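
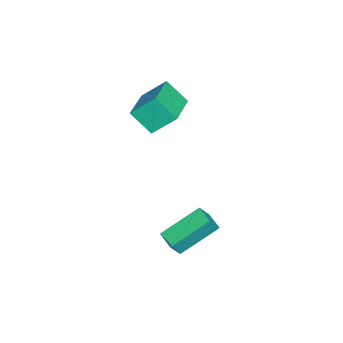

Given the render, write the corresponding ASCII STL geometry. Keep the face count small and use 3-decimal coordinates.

solid 
facet normal -0.979 -0.023 -0.202
outer loop
vertex -0.677 1.139 2.527
vertex -0.516 2.026 1.646
vertex -0.467 0.194 1.615
endloop
endfacet
facet normal -0.128 -0.703 0.699
outer loop
vertex 1.276 0.234 1.974
vertex -0.677 1.139 2.527
vertex -0.467 0.194 1.615
endloop
endfacet
facet normal -0.979 -0.023 -0.202
outer loop
vertex -0.467 0.194 1.615
vertex -0.516 2.026 1.646
vertex -0.306 1.081 0.734
endloop
endfacet
facet normal 0.158 -0.710 -0.686
outer loop
vertex -0.306 1.081 0.734
vertex 1.276 0.234 1.974
vertex -0.467 0.194 1.615
endloop
endfacet
facet normal -0.158 0.710 0.686
outer loop
vertex -0.677 1.139 2.527
vertex 1.227 2.066 2.005
vertex -0.516 2.026 1.646
endloop
endfacet
facet normal -0.128 -0.703 0.699
outer loop
vertex 1.066 1.179 2.886
vertex -0.677 1.139 2.527
vertex 1.276 0.234 1.974
endloop
endfacet
facet normal -0.158 0.710 0.686
outer loop
vertex 1.066 1.179 2.886
vertex 1.227 2.066 2.005
vertex -0.677 1.139 2.527
endloop
endfacet
facet normal 0.128 0.703 -0.699
outer loop
vertex -0.516 2.026 1.646
vertex 1.227 2.066 2.005
vertex -0.306 1.081 0.734
endloop
endfacet
facet normal 0.158 -0.710 -0.686
outer loop
vertex 1.437 1.121 1.093
vertex 1.276 0.234 1.974
vertex -0.306 1.081 0.734
endloop
endfacet
facet normal 0.128 0.703 -0.699
outer loop
vertex -0.306 1.081 0.734
vertex 1.227 2.066 2.005
vertex 1.437 1.121 1.093
endloop
endfacet
facet normal 0.979 0.023 0.202
outer loop
vertex 1.437 1.121 1.093
vertex 1.066 1.179 2.886
vertex 1.276 0.234 1.974
endloop
endfacet
facet normal 0.979 0.023 0.202
outer loop
vertex 1.227 2.066 2.005
vertex 1.066 1.179 2.886
vertex 1.437 1.121 1.093
endloop
endfacet
facet normal -0.506 0.670 0.543
outer loop
vertex 2.919 3.385 -1.587
vertex 3.524 3.94 -1.707
vertex 2.518 3.666 -2.307
endloop
endfacet
facet normal -0.729 -0.669 0.145
outer loop
vertex 3.476 2.4 -3.333
vertex 2.919 3.385 -1.587
vertex 2.518 3.666 -2.307
endloop
endfacet
facet normal -0.506 0.670 0.543
outer loop
vertex 2.518 3.666 -2.307
vertex 3.524 3.94 -1.707
vertex 3.124 4.221 -2.427
endloop
endfacet
facet normal -0.460 0.323 -0.827
outer loop
vertex 3.124 4.221 -2.427
vertex 3.476 2.4 -3.333
vertex 2.518 3.666 -2.307
endloop
endfacet
facet normal 0.460 -0.322 0.827
outer loop
vertex 2.919 3.385 -1.587
vertex 4.482 2.674 -2.733
vertex 3.524 3.94 -1.707
endloop
endfacet
facet normal -0.730 -0.669 0.144
outer loop
vertex 3.876 2.119 -2.613
vertex 2.919 3.385 -1.587
vertex 3.476 2.4 -3.333
endloop
endfacet
facet normal 0.460 -0.323 0.827
outer loop
vertex 3.876 2.119 -2.613
vertex 4.482 2.674 -2.733
vertex 2.919 3.385 -1.587
endloop
endfacet
facet normal 0.729 0.669 -0.144
outer loop
vertex 3.524 3.94 -1.707
vertex 4.482 2.674 -2.733
vertex 3.124 4.221 -2.427
endloop
endfacet
facet normal -0.460 0.323 -0.827
outer loop
vertex 4.081 2.955 -3.453
vertex 3.476 2.4 -3.333
vertex 3.124 4.221 -2.427
endloop
endfacet
facet normal 0.729 0.669 -0.145
outer loop
vertex 3.124 4.221 -2.427
vertex 4.482 2.674 -2.733
vertex 4.081 2.955 -3.453
endloop
endfacet
facet normal 0.507 -0.670 -0.543
outer loop
vertex 4.081 2.955 -3.453
vertex 3.876 2.119 -2.613
vertex 3.476 2.4 -3.333
endloop
endfacet
facet normal 0.506 -0.670 -0.543
outer loop
vertex 4.482 2.674 -2.733
vertex 3.876 2.119 -2.613
vertex 4.081 2.955 -3.453
endloop
endfacet

endsolid


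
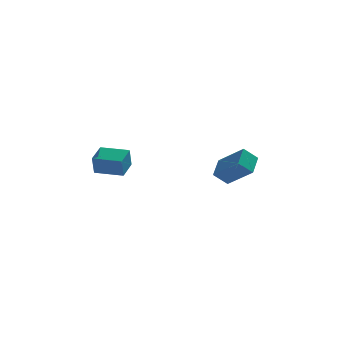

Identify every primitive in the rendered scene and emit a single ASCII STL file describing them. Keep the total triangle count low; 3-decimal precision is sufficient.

solid 
facet normal -0.628 0.506 -0.591
outer loop
vertex 0.677 0.668 -1.742
vertex 1.305 0.773 -2.32
vertex 0.377 -0.288 -2.241
endloop
endfacet
facet normal -0.731 -0.121 0.672
outer loop
vertex 1.375 -1.093 -1.3
vertex 0.677 0.668 -1.742
vertex 0.377 -0.288 -2.241
endloop
endfacet
facet normal -0.628 0.505 -0.592
outer loop
vertex 0.377 -0.288 -2.241
vertex 1.305 0.773 -2.32
vertex 1.005 -0.184 -2.819
endloop
endfacet
facet normal -0.269 -0.854 -0.446
outer loop
vertex 1.005 -0.184 -2.819
vertex 1.375 -1.093 -1.3
vertex 0.377 -0.288 -2.241
endloop
endfacet
facet normal 0.268 0.854 0.446
outer loop
vertex 0.677 0.668 -1.742
vertex 2.303 -0.032 -1.379
vertex 1.305 0.773 -2.32
endloop
endfacet
facet normal -0.731 -0.121 0.672
outer loop
vertex 1.675 -0.136 -0.801
vertex 0.677 0.668 -1.742
vertex 1.375 -1.093 -1.3
endloop
endfacet
facet normal 0.268 0.854 0.445
outer loop
vertex 1.675 -0.136 -0.801
vertex 2.303 -0.032 -1.379
vertex 0.677 0.668 -1.742
endloop
endfacet
facet normal 0.731 0.121 -0.672
outer loop
vertex 1.305 0.773 -2.32
vertex 2.303 -0.032 -1.379
vertex 1.005 -0.184 -2.819
endloop
endfacet
facet normal -0.268 -0.854 -0.446
outer loop
vertex 2.003 -0.988 -1.878
vertex 1.375 -1.093 -1.3
vertex 1.005 -0.184 -2.819
endloop
endfacet
facet normal 0.731 0.121 -0.672
outer loop
vertex 1.005 -0.184 -2.819
vertex 2.303 -0.032 -1.379
vertex 2.003 -0.988 -1.878
endloop
endfacet
facet normal 0.629 -0.505 0.591
outer loop
vertex 2.003 -0.988 -1.878
vertex 1.675 -0.136 -0.801
vertex 1.375 -1.093 -1.3
endloop
endfacet
facet normal 0.628 -0.506 0.591
outer loop
vertex 2.303 -0.032 -1.379
vertex 1.675 -0.136 -0.801
vertex 2.003 -0.988 -1.878
endloop
endfacet
facet normal -0.935 0.354 0.023
outer loop
vertex -4.741 -1.836 -0.646
vertex -4.386 -0.919 -0.338
vertex -4.66 -1.564 -1.552
endloop
endfacet
facet normal -0.345 -0.890 -0.298
outer loop
vertex -3.454 -2.021 -1.582
vertex -4.741 -1.836 -0.646
vertex -4.66 -1.564 -1.552
endloop
endfacet
facet normal -0.935 0.354 0.023
outer loop
vertex -4.66 -1.564 -1.552
vertex -4.386 -0.919 -0.338
vertex -4.305 -0.647 -1.245
endloop
endfacet
facet normal 0.085 0.287 -0.954
outer loop
vertex -4.305 -0.647 -1.245
vertex -3.454 -2.021 -1.582
vertex -4.66 -1.564 -1.552
endloop
endfacet
facet normal -0.085 -0.287 0.954
outer loop
vertex -4.741 -1.836 -0.646
vertex -3.18 -1.376 -0.368
vertex -4.386 -0.919 -0.338
endloop
endfacet
facet normal -0.345 -0.890 -0.298
outer loop
vertex -3.535 -2.293 -0.675
vertex -4.741 -1.836 -0.646
vertex -3.454 -2.021 -1.582
endloop
endfacet
facet normal -0.086 -0.286 0.954
outer loop
vertex -3.535 -2.293 -0.675
vertex -3.18 -1.376 -0.368
vertex -4.741 -1.836 -0.646
endloop
endfacet
facet normal 0.345 0.890 0.298
outer loop
vertex -4.386 -0.919 -0.338
vertex -3.18 -1.376 -0.368
vertex -4.305 -0.647 -1.245
endloop
endfacet
facet normal 0.086 0.287 -0.954
outer loop
vertex -3.099 -1.104 -1.274
vertex -3.454 -2.021 -1.582
vertex -4.305 -0.647 -1.245
endloop
endfacet
facet normal 0.345 0.890 0.298
outer loop
vertex -4.305 -0.647 -1.245
vertex -3.18 -1.376 -0.368
vertex -3.099 -1.104 -1.274
endloop
endfacet
facet normal 0.935 -0.354 -0.023
outer loop
vertex -3.099 -1.104 -1.274
vertex -3.535 -2.293 -0.675
vertex -3.454 -2.021 -1.582
endloop
endfacet
facet normal 0.935 -0.354 -0.023
outer loop
vertex -3.18 -1.376 -0.368
vertex -3.535 -2.293 -0.675
vertex -3.099 -1.104 -1.274
endloop
endfacet

endsolid


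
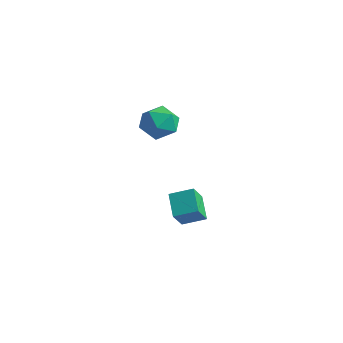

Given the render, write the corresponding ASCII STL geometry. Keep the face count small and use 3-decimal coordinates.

solid 
facet normal -0.694 0.453 0.560
outer loop
vertex 0.831 1.056 -2.086
vertex 1.695 1.854 -1.661
vertex 0.565 1.872 -3.076
endloop
endfacet
facet normal -0.691 -0.638 -0.340
outer loop
vertex 1.585 1.206 -3.899
vertex 0.831 1.056 -2.086
vertex 0.565 1.872 -3.076
endloop
endfacet
facet normal -0.694 0.453 0.560
outer loop
vertex 0.565 1.872 -3.076
vertex 1.695 1.854 -1.661
vertex 1.428 2.669 -2.651
endloop
endfacet
facet normal -0.203 0.623 -0.756
outer loop
vertex 1.428 2.669 -2.651
vertex 1.585 1.206 -3.899
vertex 0.565 1.872 -3.076
endloop
endfacet
facet normal 0.203 -0.623 0.756
outer loop
vertex 0.831 1.056 -2.086
vertex 2.715 1.188 -2.484
vertex 1.695 1.854 -1.661
endloop
endfacet
facet normal -0.690 -0.639 -0.340
outer loop
vertex 1.852 0.391 -2.909
vertex 0.831 1.056 -2.086
vertex 1.585 1.206 -3.899
endloop
endfacet
facet normal 0.203 -0.623 0.755
outer loop
vertex 1.852 0.391 -2.909
vertex 2.715 1.188 -2.484
vertex 0.831 1.056 -2.086
endloop
endfacet
facet normal 0.691 0.639 0.339
outer loop
vertex 1.695 1.854 -1.661
vertex 2.715 1.188 -2.484
vertex 1.428 2.669 -2.651
endloop
endfacet
facet normal -0.203 0.623 -0.756
outer loop
vertex 2.449 2.004 -3.474
vertex 1.585 1.206 -3.899
vertex 1.428 2.669 -2.651
endloop
endfacet
facet normal 0.690 0.638 0.341
outer loop
vertex 1.428 2.669 -2.651
vertex 2.715 1.188 -2.484
vertex 2.449 2.004 -3.474
endloop
endfacet
facet normal 0.694 -0.453 -0.560
outer loop
vertex 2.449 2.004 -3.474
vertex 1.852 0.391 -2.909
vertex 1.585 1.206 -3.899
endloop
endfacet
facet normal 0.694 -0.453 -0.560
outer loop
vertex 2.715 1.188 -2.484
vertex 1.852 0.391 -2.909
vertex 2.449 2.004 -3.474
endloop
endfacet
facet normal 0.094 0.064 0.993
outer loop
vertex 0.653 0.853 3.856
vertex 0.861 -0.187 3.903
vertex 1.655 0.508 3.783
endloop
endfacet
facet normal 0.283 0.677 0.680
outer loop
vertex 0.653 0.853 3.856
vertex 1.655 0.508 3.783
vertex 1.314 1.288 3.148
endloop
endfacet
facet normal -0.276 0.912 0.303
outer loop
vertex 0.653 0.853 3.856
vertex 1.314 1.288 3.148
vertex 0.31 1.075 2.876
endloop
endfacet
facet normal -0.809 0.445 0.384
outer loop
vertex 0.653 0.853 3.856
vertex 0.31 1.075 2.876
vertex 0.03 0.163 3.343
endloop
endfacet
facet normal -0.580 -0.079 0.811
outer loop
vertex 0.653 0.853 3.856
vertex 0.03 0.163 3.343
vertex 0.861 -0.187 3.903
endloop
endfacet
facet normal 0.814 0.537 0.223
outer loop
vertex 1.314 1.288 3.148
vertex 1.655 0.508 3.783
vertex 1.93 0.517 2.757
endloop
endfacet
facet normal 0.509 -0.455 0.731
outer loop
vertex 1.655 0.508 3.783
vertex 0.861 -0.187 3.903
vertex 1.65 -0.395 3.224
endloop
endfacet
facet normal -0.583 -0.686 0.436
outer loop
vertex 0.861 -0.187 3.903
vertex 0.03 0.163 3.343
vertex 0.646 -0.608 2.952
endloop
endfacet
facet normal -0.953 0.163 -0.254
outer loop
vertex 0.03 0.163 3.343
vertex 0.31 1.075 2.876
vertex 0.305 0.172 2.317
endloop
endfacet
facet normal -0.090 0.918 -0.386
outer loop
vertex 0.31 1.075 2.876
vertex 1.314 1.288 3.148
vertex 1.099 0.867 2.197
endloop
endfacet
facet normal 0.809 -0.445 -0.384
outer loop
vertex 1.307 -0.173 2.244
vertex 1.93 0.517 2.757
vertex 1.65 -0.395 3.224
endloop
endfacet
facet normal 0.276 -0.912 -0.303
outer loop
vertex 1.307 -0.173 2.244
vertex 1.65 -0.395 3.224
vertex 0.646 -0.608 2.952
endloop
endfacet
facet normal -0.283 -0.677 -0.680
outer loop
vertex 1.307 -0.173 2.244
vertex 0.646 -0.608 2.952
vertex 0.305 0.172 2.317
endloop
endfacet
facet normal -0.094 -0.064 -0.993
outer loop
vertex 1.307 -0.173 2.244
vertex 0.305 0.172 2.317
vertex 1.099 0.867 2.197
endloop
endfacet
facet normal 0.580 0.079 -0.811
outer loop
vertex 1.307 -0.173 2.244
vertex 1.099 0.867 2.197
vertex 1.93 0.517 2.757
endloop
endfacet
facet normal 0.953 -0.163 0.254
outer loop
vertex 1.65 -0.395 3.224
vertex 1.93 0.517 2.757
vertex 1.655 0.508 3.783
endloop
endfacet
facet normal 0.090 -0.918 0.386
outer loop
vertex 0.646 -0.608 2.952
vertex 1.65 -0.395 3.224
vertex 0.861 -0.187 3.903
endloop
endfacet
facet normal -0.814 -0.537 -0.223
outer loop
vertex 0.305 0.172 2.317
vertex 0.646 -0.608 2.952
vertex 0.03 0.163 3.343
endloop
endfacet
facet normal -0.509 0.455 -0.731
outer loop
vertex 1.099 0.867 2.197
vertex 0.305 0.172 2.317
vertex 0.31 1.075 2.876
endloop
endfacet
facet normal 0.583 0.686 -0.436
outer loop
vertex 1.93 0.517 2.757
vertex 1.099 0.867 2.197
vertex 1.314 1.288 3.148
endloop
endfacet

endsolid


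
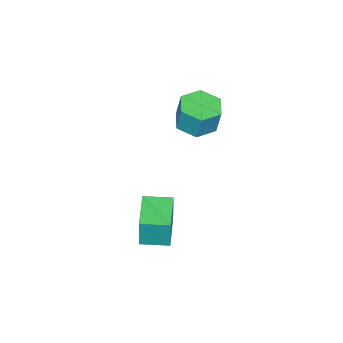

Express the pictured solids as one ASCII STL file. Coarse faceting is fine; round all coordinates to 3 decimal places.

solid 
facet normal -0.084 -0.238 -0.968
outer loop
vertex 0.369 2.514 1.443
vertex -0.268 2.043 1.614
vertex -0.379 2.825 1.431
endloop
endfacet
facet normal 0.375 0.892 -0.252
outer loop
vertex 0.369 2.514 1.443
vertex -0.379 2.825 1.431
vertex 0.464 2.788 2.556
endloop
endfacet
facet normal 0.374 0.893 -0.251
outer loop
vertex 0.464 2.788 2.556
vertex -0.379 2.825 1.431
vertex -0.284 3.098 2.544
endloop
endfacet
facet normal 0.083 0.237 0.968
outer loop
vertex 0.464 2.788 2.556
vertex -0.284 3.098 2.544
vertex -0.172 2.317 2.726
endloop
endfacet
facet normal -0.084 -0.238 -0.968
outer loop
vertex -0.379 2.825 1.431
vertex -0.268 2.043 1.614
vertex -1.016 2.354 1.602
endloop
endfacet
facet normal -0.613 0.778 -0.139
outer loop
vertex -0.379 2.825 1.431
vertex -1.016 2.354 1.602
vertex -0.284 3.098 2.544
endloop
endfacet
facet normal -0.613 0.778 -0.138
outer loop
vertex -0.284 3.098 2.544
vertex -1.016 2.354 1.602
vertex -0.92 2.627 2.715
endloop
endfacet
facet normal 0.084 0.238 0.968
outer loop
vertex -0.284 3.098 2.544
vertex -0.92 2.627 2.715
vertex -0.172 2.317 2.726
endloop
endfacet
facet normal -0.083 -0.237 -0.968
outer loop
vertex -1.016 2.354 1.602
vertex -0.268 2.043 1.614
vertex -0.904 1.572 1.784
endloop
endfacet
facet normal -0.987 -0.115 0.113
outer loop
vertex -1.016 2.354 1.602
vertex -0.904 1.572 1.784
vertex -0.92 2.627 2.715
endloop
endfacet
facet normal -0.987 -0.114 0.112
outer loop
vertex -0.92 2.627 2.715
vertex -0.904 1.572 1.784
vertex -0.809 1.846 2.897
endloop
endfacet
facet normal 0.084 0.237 0.968
outer loop
vertex -0.92 2.627 2.715
vertex -0.809 1.846 2.897
vertex -0.172 2.317 2.726
endloop
endfacet
facet normal -0.083 -0.237 -0.968
outer loop
vertex -0.904 1.572 1.784
vertex -0.268 2.043 1.614
vertex -0.156 1.262 1.796
endloop
endfacet
facet normal -0.374 -0.893 0.252
outer loop
vertex -0.904 1.572 1.784
vertex -0.156 1.262 1.796
vertex -0.809 1.846 2.897
endloop
endfacet
facet normal -0.375 -0.892 0.251
outer loop
vertex -0.809 1.846 2.897
vertex -0.156 1.262 1.796
vertex -0.061 1.535 2.909
endloop
endfacet
facet normal 0.084 0.238 0.968
outer loop
vertex -0.809 1.846 2.897
vertex -0.061 1.535 2.909
vertex -0.172 2.317 2.726
endloop
endfacet
facet normal -0.084 -0.238 -0.968
outer loop
vertex -0.156 1.262 1.796
vertex -0.268 2.043 1.614
vertex 0.48 1.733 1.625
endloop
endfacet
facet normal 0.613 -0.778 0.138
outer loop
vertex -0.156 1.262 1.796
vertex 0.48 1.733 1.625
vertex -0.061 1.535 2.909
endloop
endfacet
facet normal 0.613 -0.778 0.138
outer loop
vertex -0.061 1.535 2.909
vertex 0.48 1.733 1.625
vertex 0.576 2.006 2.738
endloop
endfacet
facet normal 0.084 0.238 0.968
outer loop
vertex -0.061 1.535 2.909
vertex 0.576 2.006 2.738
vertex -0.172 2.317 2.726
endloop
endfacet
facet normal -0.084 -0.237 -0.968
outer loop
vertex 0.48 1.733 1.625
vertex -0.268 2.043 1.614
vertex 0.369 2.514 1.443
endloop
endfacet
facet normal 0.987 0.114 -0.113
outer loop
vertex 0.48 1.733 1.625
vertex 0.369 2.514 1.443
vertex 0.576 2.006 2.738
endloop
endfacet
facet normal 0.987 0.115 -0.113
outer loop
vertex 0.576 2.006 2.738
vertex 0.369 2.514 1.443
vertex 0.464 2.788 2.556
endloop
endfacet
facet normal 0.083 0.237 0.968
outer loop
vertex 0.576 2.006 2.738
vertex 0.464 2.788 2.556
vertex -0.172 2.317 2.726
endloop
endfacet
facet normal -0.838 -0.530 0.129
outer loop
vertex 3.535 2.532 0.502
vertex 2.971 3.418 0.481
vertex 3.41 2.424 -0.757
endloop
endfacet
facet normal 0.536 -0.844 0.019
outer loop
vertex 4.609 3.182 -0.941
vertex 3.535 2.532 0.502
vertex 3.41 2.424 -0.757
endloop
endfacet
facet normal -0.838 -0.530 0.128
outer loop
vertex 3.41 2.424 -0.757
vertex 2.971 3.418 0.481
vertex 2.847 3.309 -0.778
endloop
endfacet
facet normal -0.098 -0.086 -0.991
outer loop
vertex 2.847 3.309 -0.778
vertex 4.609 3.182 -0.941
vertex 3.41 2.424 -0.757
endloop
endfacet
facet normal 0.098 0.086 0.991
outer loop
vertex 3.535 2.532 0.502
vertex 4.17 4.176 0.297
vertex 2.971 3.418 0.481
endloop
endfacet
facet normal 0.537 -0.843 0.020
outer loop
vertex 4.733 3.291 0.318
vertex 3.535 2.532 0.502
vertex 4.609 3.182 -0.941
endloop
endfacet
facet normal 0.098 0.086 0.991
outer loop
vertex 4.733 3.291 0.318
vertex 4.17 4.176 0.297
vertex 3.535 2.532 0.502
endloop
endfacet
facet normal -0.536 0.844 -0.020
outer loop
vertex 2.971 3.418 0.481
vertex 4.17 4.176 0.297
vertex 2.847 3.309 -0.778
endloop
endfacet
facet normal -0.098 -0.086 -0.991
outer loop
vertex 4.045 4.068 -0.962
vertex 4.609 3.182 -0.941
vertex 2.847 3.309 -0.778
endloop
endfacet
facet normal -0.537 0.843 -0.019
outer loop
vertex 2.847 3.309 -0.778
vertex 4.17 4.176 0.297
vertex 4.045 4.068 -0.962
endloop
endfacet
facet normal 0.838 0.530 -0.128
outer loop
vertex 4.045 4.068 -0.962
vertex 4.733 3.291 0.318
vertex 4.609 3.182 -0.941
endloop
endfacet
facet normal 0.838 0.530 -0.129
outer loop
vertex 4.17 4.176 0.297
vertex 4.733 3.291 0.318
vertex 4.045 4.068 -0.962
endloop
endfacet

endsolid


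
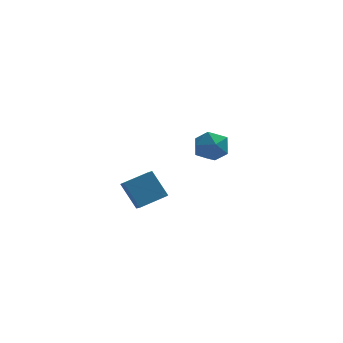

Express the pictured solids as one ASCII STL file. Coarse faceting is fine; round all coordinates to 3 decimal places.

solid 
facet normal -0.739 0.071 0.670
outer loop
vertex 1.199 3.975 -3.031
vertex 1.156 2.832 -2.957
vertex 1.846 3.426 -2.26
endloop
endfacet
facet normal -0.305 0.636 0.709
outer loop
vertex 1.199 3.975 -3.031
vertex 1.846 3.426 -2.26
vertex 2.284 4.301 -2.857
endloop
endfacet
facet normal -0.297 0.952 0.070
outer loop
vertex 1.199 3.975 -3.031
vertex 2.284 4.301 -2.857
vertex 1.865 4.248 -3.922
endloop
endfacet
facet normal -0.726 0.583 -0.365
outer loop
vertex 1.199 3.975 -3.031
vertex 1.865 4.248 -3.922
vertex 1.168 3.34 -3.984
endloop
endfacet
facet normal -0.999 0.038 0.007
outer loop
vertex 1.199 3.975 -3.031
vertex 1.168 3.34 -3.984
vertex 1.156 2.832 -2.957
endloop
endfacet
facet normal 0.355 0.399 0.845
outer loop
vertex 2.284 4.301 -2.857
vertex 1.846 3.426 -2.26
vertex 2.912 3.36 -2.676
endloop
endfacet
facet normal -0.347 -0.516 0.783
outer loop
vertex 1.846 3.426 -2.26
vertex 1.156 2.832 -2.957
vertex 2.215 2.452 -2.738
endloop
endfacet
facet normal -0.769 -0.569 -0.291
outer loop
vertex 1.156 2.832 -2.957
vertex 1.168 3.34 -3.984
vertex 1.796 2.399 -3.803
endloop
endfacet
facet normal -0.328 0.313 -0.891
outer loop
vertex 1.168 3.34 -3.984
vertex 1.865 4.248 -3.922
vertex 2.234 3.274 -4.4
endloop
endfacet
facet normal 0.366 0.911 -0.189
outer loop
vertex 1.865 4.248 -3.922
vertex 2.284 4.301 -2.857
vertex 2.924 3.868 -3.703
endloop
endfacet
facet normal 0.726 -0.583 0.365
outer loop
vertex 2.881 2.725 -3.629
vertex 2.912 3.36 -2.676
vertex 2.215 2.452 -2.738
endloop
endfacet
facet normal 0.297 -0.952 -0.070
outer loop
vertex 2.881 2.725 -3.629
vertex 2.215 2.452 -2.738
vertex 1.796 2.399 -3.803
endloop
endfacet
facet normal 0.305 -0.636 -0.709
outer loop
vertex 2.881 2.725 -3.629
vertex 1.796 2.399 -3.803
vertex 2.234 3.274 -4.4
endloop
endfacet
facet normal 0.739 -0.071 -0.670
outer loop
vertex 2.881 2.725 -3.629
vertex 2.234 3.274 -4.4
vertex 2.924 3.868 -3.703
endloop
endfacet
facet normal 0.999 -0.038 -0.007
outer loop
vertex 2.881 2.725 -3.629
vertex 2.924 3.868 -3.703
vertex 2.912 3.36 -2.676
endloop
endfacet
facet normal 0.328 -0.313 0.891
outer loop
vertex 2.215 2.452 -2.738
vertex 2.912 3.36 -2.676
vertex 1.846 3.426 -2.26
endloop
endfacet
facet normal -0.366 -0.911 0.189
outer loop
vertex 1.796 2.399 -3.803
vertex 2.215 2.452 -2.738
vertex 1.156 2.832 -2.957
endloop
endfacet
facet normal -0.355 -0.399 -0.845
outer loop
vertex 2.234 3.274 -4.4
vertex 1.796 2.399 -3.803
vertex 1.168 3.34 -3.984
endloop
endfacet
facet normal 0.347 0.516 -0.783
outer loop
vertex 2.924 3.868 -3.703
vertex 2.234 3.274 -4.4
vertex 1.865 4.248 -3.922
endloop
endfacet
facet normal 0.769 0.569 0.291
outer loop
vertex 2.912 3.36 -2.676
vertex 2.924 3.868 -3.703
vertex 2.284 4.301 -2.857
endloop
endfacet
facet normal -0.874 -0.395 -0.282
outer loop
vertex -2.91 -3.809 -2.148
vertex -3.07 -3.144 -2.583
vertex -2.129 -4.536 -3.548
endloop
endfacet
facet normal 0.198 -0.820 0.536
outer loop
vertex -0.67 -3.876 -3.077
vertex -2.91 -3.809 -2.148
vertex -2.129 -4.536 -3.548
endloop
endfacet
facet normal -0.874 -0.395 -0.282
outer loop
vertex -2.129 -4.536 -3.548
vertex -3.07 -3.144 -2.583
vertex -2.289 -3.872 -3.983
endloop
endfacet
facet normal 0.444 -0.414 -0.795
outer loop
vertex -2.289 -3.872 -3.983
vertex -0.67 -3.876 -3.077
vertex -2.129 -4.536 -3.548
endloop
endfacet
facet normal -0.444 0.413 0.795
outer loop
vertex -2.91 -3.809 -2.148
vertex -1.611 -2.484 -2.112
vertex -3.07 -3.144 -2.583
endloop
endfacet
facet normal 0.198 -0.820 0.537
outer loop
vertex -1.451 -3.148 -1.677
vertex -2.91 -3.809 -2.148
vertex -0.67 -3.876 -3.077
endloop
endfacet
facet normal -0.444 0.414 0.795
outer loop
vertex -1.451 -3.148 -1.677
vertex -1.611 -2.484 -2.112
vertex -2.91 -3.809 -2.148
endloop
endfacet
facet normal -0.198 0.820 -0.537
outer loop
vertex -3.07 -3.144 -2.583
vertex -1.611 -2.484 -2.112
vertex -2.289 -3.872 -3.983
endloop
endfacet
facet normal 0.444 -0.413 -0.795
outer loop
vertex -0.83 -3.211 -3.512
vertex -0.67 -3.876 -3.077
vertex -2.289 -3.872 -3.983
endloop
endfacet
facet normal -0.198 0.820 -0.537
outer loop
vertex -2.289 -3.872 -3.983
vertex -1.611 -2.484 -2.112
vertex -0.83 -3.211 -3.512
endloop
endfacet
facet normal 0.874 0.395 0.282
outer loop
vertex -0.83 -3.211 -3.512
vertex -1.451 -3.148 -1.677
vertex -0.67 -3.876 -3.077
endloop
endfacet
facet normal 0.874 0.395 0.282
outer loop
vertex -1.611 -2.484 -2.112
vertex -1.451 -3.148 -1.677
vertex -0.83 -3.211 -3.512
endloop
endfacet

endsolid


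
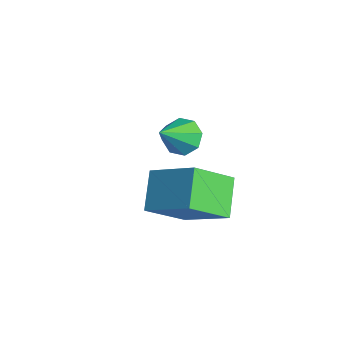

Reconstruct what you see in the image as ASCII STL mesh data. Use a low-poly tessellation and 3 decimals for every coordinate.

solid 
facet normal -0.690 -0.470 -0.551
outer loop
vertex 0.893 -1.515 -1.866
vertex 0.857 -0.14 -2.995
vertex 1.964 -2.146 -2.669
endloop
endfacet
facet normal 0.020 -0.773 0.634
outer loop
vertex 3.323 -1.22 -1.585
vertex 0.893 -1.515 -1.866
vertex 1.964 -2.146 -2.669
endloop
endfacet
facet normal -0.690 -0.470 -0.551
outer loop
vertex 1.964 -2.146 -2.669
vertex 0.857 -0.14 -2.995
vertex 1.928 -0.771 -3.798
endloop
endfacet
facet normal 0.724 -0.427 -0.543
outer loop
vertex 1.928 -0.771 -3.798
vertex 3.323 -1.22 -1.585
vertex 1.964 -2.146 -2.669
endloop
endfacet
facet normal -0.724 0.427 0.543
outer loop
vertex 0.893 -1.515 -1.866
vertex 2.216 0.786 -1.911
vertex 0.857 -0.14 -2.995
endloop
endfacet
facet normal 0.020 -0.773 0.634
outer loop
vertex 2.252 -0.589 -0.782
vertex 0.893 -1.515 -1.866
vertex 3.323 -1.22 -1.585
endloop
endfacet
facet normal -0.724 0.427 0.543
outer loop
vertex 2.252 -0.589 -0.782
vertex 2.216 0.786 -1.911
vertex 0.893 -1.515 -1.866
endloop
endfacet
facet normal -0.020 0.773 -0.634
outer loop
vertex 0.857 -0.14 -2.995
vertex 2.216 0.786 -1.911
vertex 1.928 -0.771 -3.798
endloop
endfacet
facet normal 0.724 -0.427 -0.543
outer loop
vertex 3.287 0.155 -2.714
vertex 3.323 -1.22 -1.585
vertex 1.928 -0.771 -3.798
endloop
endfacet
facet normal -0.020 0.773 -0.634
outer loop
vertex 1.928 -0.771 -3.798
vertex 2.216 0.786 -1.911
vertex 3.287 0.155 -2.714
endloop
endfacet
facet normal 0.690 0.470 0.551
outer loop
vertex 3.287 0.155 -2.714
vertex 2.252 -0.589 -0.782
vertex 3.323 -1.22 -1.585
endloop
endfacet
facet normal 0.690 0.470 0.551
outer loop
vertex 2.216 0.786 -1.911
vertex 2.252 -0.589 -0.782
vertex 3.287 0.155 -2.714
endloop
endfacet
facet normal -0.358 0.617 -0.701
outer loop
vertex -0.729 0.375 -3.371
vertex -1.311 0.528 -2.939
vertex -0.636 0.817 -3.029
endloop
endfacet
facet normal 0.986 -0.132 -0.098
outer loop
vertex -0.729 0.375 -3.371
vertex -0.636 0.817 -3.029
vertex -0.689 -0.548 -1.721
endloop
endfacet
facet normal -0.358 0.618 -0.700
outer loop
vertex -0.636 0.817 -3.029
vertex -1.311 0.528 -2.939
vertex -0.938 1.089 -2.634
endloop
endfacet
facet normal 0.845 0.353 0.403
outer loop
vertex -0.636 0.817 -3.029
vertex -0.938 1.089 -2.634
vertex -0.689 -0.548 -1.721
endloop
endfacet
facet normal -0.357 0.618 -0.700
outer loop
vertex -0.938 1.089 -2.634
vertex -1.311 0.528 -2.939
vertex -1.458 1.032 -2.419
endloop
endfacet
facet normal 0.284 0.500 0.818
outer loop
vertex -0.938 1.089 -2.634
vertex -1.458 1.032 -2.419
vertex -0.689 -0.548 -1.721
endloop
endfacet
facet normal -0.357 0.618 -0.700
outer loop
vertex -1.458 1.032 -2.419
vertex -1.311 0.528 -2.939
vertex -1.893 0.68 -2.508
endloop
endfacet
facet normal -0.365 0.222 0.904
outer loop
vertex -1.458 1.032 -2.419
vertex -1.893 0.68 -2.508
vertex -0.689 -0.548 -1.721
endloop
endfacet
facet normal -0.358 0.617 -0.701
outer loop
vertex -1.893 0.68 -2.508
vertex -1.311 0.528 -2.939
vertex -1.986 0.238 -2.85
endloop
endfacet
facet normal -0.725 -0.320 0.610
outer loop
vertex -1.893 0.68 -2.508
vertex -1.986 0.238 -2.85
vertex -0.689 -0.548 -1.721
endloop
endfacet
facet normal -0.358 0.618 -0.700
outer loop
vertex -1.986 0.238 -2.85
vertex -1.311 0.528 -2.939
vertex -1.684 -0.034 -3.244
endloop
endfacet
facet normal -0.583 -0.805 0.109
outer loop
vertex -1.986 0.238 -2.85
vertex -1.684 -0.034 -3.244
vertex -0.689 -0.548 -1.721
endloop
endfacet
facet normal -0.358 0.618 -0.700
outer loop
vertex -1.684 -0.034 -3.244
vertex -1.311 0.528 -2.939
vertex -1.163 0.023 -3.46
endloop
endfacet
facet normal -0.023 -0.952 -0.306
outer loop
vertex -1.684 -0.034 -3.244
vertex -1.163 0.023 -3.46
vertex -0.689 -0.548 -1.721
endloop
endfacet
facet normal -0.357 0.618 -0.700
outer loop
vertex -1.163 0.023 -3.46
vertex -1.311 0.528 -2.939
vertex -0.729 0.375 -3.371
endloop
endfacet
facet normal 0.627 -0.674 -0.392
outer loop
vertex -1.163 0.023 -3.46
vertex -0.729 0.375 -3.371
vertex -0.689 -0.548 -1.721
endloop
endfacet

endsolid


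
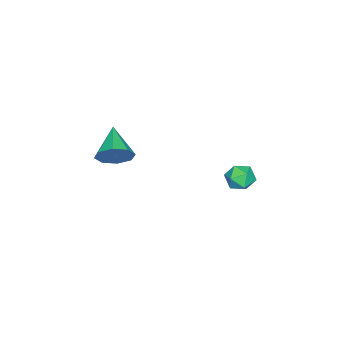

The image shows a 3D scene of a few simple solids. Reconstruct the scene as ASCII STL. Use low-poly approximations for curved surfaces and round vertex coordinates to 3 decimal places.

solid 
facet normal -0.193 0.199 0.961
outer loop
vertex 2.111 3.285 -3.177
vertex 1.343 3.094 -3.292
vertex 1.866 2.532 -3.07
endloop
endfacet
facet normal 0.477 -0.030 0.878
outer loop
vertex 2.111 3.285 -3.177
vertex 1.866 2.532 -3.07
vertex 2.558 2.678 -3.441
endloop
endfacet
facet normal 0.808 0.411 0.423
outer loop
vertex 2.111 3.285 -3.177
vertex 2.558 2.678 -3.441
vertex 2.463 3.331 -3.893
endloop
endfacet
facet normal 0.340 0.913 0.226
outer loop
vertex 2.111 3.285 -3.177
vertex 2.463 3.331 -3.893
vertex 1.712 3.588 -3.8
endloop
endfacet
facet normal -0.278 0.782 0.558
outer loop
vertex 2.111 3.285 -3.177
vertex 1.712 3.588 -3.8
vertex 1.343 3.094 -3.292
endloop
endfacet
facet normal 0.453 -0.678 0.579
outer loop
vertex 2.558 2.678 -3.441
vertex 1.866 2.532 -3.07
vertex 2.068 2.112 -3.72
endloop
endfacet
facet normal -0.632 -0.306 0.712
outer loop
vertex 1.866 2.532 -3.07
vertex 1.343 3.094 -3.292
vertex 1.317 2.369 -3.627
endloop
endfacet
facet normal -0.769 0.636 0.060
outer loop
vertex 1.343 3.094 -3.292
vertex 1.712 3.588 -3.8
vertex 1.222 3.022 -4.079
endloop
endfacet
facet normal 0.231 0.848 -0.476
outer loop
vertex 1.712 3.588 -3.8
vertex 2.463 3.331 -3.893
vertex 1.914 3.168 -4.45
endloop
endfacet
facet normal 0.987 0.036 -0.155
outer loop
vertex 2.463 3.331 -3.893
vertex 2.558 2.678 -3.441
vertex 2.437 2.606 -4.228
endloop
endfacet
facet normal -0.340 -0.913 -0.226
outer loop
vertex 1.669 2.415 -4.343
vertex 2.068 2.112 -3.72
vertex 1.317 2.369 -3.627
endloop
endfacet
facet normal -0.808 -0.411 -0.423
outer loop
vertex 1.669 2.415 -4.343
vertex 1.317 2.369 -3.627
vertex 1.222 3.022 -4.079
endloop
endfacet
facet normal -0.477 0.030 -0.878
outer loop
vertex 1.669 2.415 -4.343
vertex 1.222 3.022 -4.079
vertex 1.914 3.168 -4.45
endloop
endfacet
facet normal 0.193 -0.199 -0.961
outer loop
vertex 1.669 2.415 -4.343
vertex 1.914 3.168 -4.45
vertex 2.437 2.606 -4.228
endloop
endfacet
facet normal 0.278 -0.782 -0.558
outer loop
vertex 1.669 2.415 -4.343
vertex 2.437 2.606 -4.228
vertex 2.068 2.112 -3.72
endloop
endfacet
facet normal -0.231 -0.848 0.476
outer loop
vertex 1.317 2.369 -3.627
vertex 2.068 2.112 -3.72
vertex 1.866 2.532 -3.07
endloop
endfacet
facet normal -0.987 -0.036 0.155
outer loop
vertex 1.222 3.022 -4.079
vertex 1.317 2.369 -3.627
vertex 1.343 3.094 -3.292
endloop
endfacet
facet normal -0.453 0.678 -0.579
outer loop
vertex 1.914 3.168 -4.45
vertex 1.222 3.022 -4.079
vertex 1.712 3.588 -3.8
endloop
endfacet
facet normal 0.632 0.306 -0.712
outer loop
vertex 2.437 2.606 -4.228
vertex 1.914 3.168 -4.45
vertex 2.463 3.331 -3.893
endloop
endfacet
facet normal 0.769 -0.636 -0.060
outer loop
vertex 2.068 2.112 -3.72
vertex 2.437 2.606 -4.228
vertex 2.558 2.678 -3.441
endloop
endfacet
facet normal 0.769 0.465 -0.439
outer loop
vertex 3.207 -3.847 -3.45
vertex 2.58 -3.318 -3.987
vertex 3.011 -3.206 -3.114
endloop
endfacet
facet normal 0.196 -0.407 0.892
outer loop
vertex 3.207 -3.847 -3.45
vertex 3.011 -3.206 -3.114
vertex 1.12 -4.202 -3.153
endloop
endfacet
facet normal 0.769 0.464 -0.439
outer loop
vertex 3.011 -3.206 -3.114
vertex 2.58 -3.318 -3.987
vertex 2.563 -2.63 -3.29
endloop
endfacet
facet normal -0.125 0.200 0.972
outer loop
vertex 3.011 -3.206 -3.114
vertex 2.563 -2.63 -3.29
vertex 1.12 -4.202 -3.153
endloop
endfacet
facet normal 0.769 0.464 -0.440
outer loop
vertex 2.563 -2.63 -3.29
vertex 2.58 -3.318 -3.987
vertex 2.125 -2.458 -3.874
endloop
endfacet
facet normal -0.567 0.572 0.593
outer loop
vertex 2.563 -2.63 -3.29
vertex 2.125 -2.458 -3.874
vertex 1.12 -4.202 -3.153
endloop
endfacet
facet normal 0.769 0.465 -0.440
outer loop
vertex 2.125 -2.458 -3.874
vertex 2.58 -3.318 -3.987
vertex 1.954 -2.79 -4.524
endloop
endfacet
facet normal -0.870 0.492 -0.022
outer loop
vertex 2.125 -2.458 -3.874
vertex 1.954 -2.79 -4.524
vertex 1.12 -4.202 -3.153
endloop
endfacet
facet normal 0.769 0.465 -0.439
outer loop
vertex 1.954 -2.79 -4.524
vertex 2.58 -3.318 -3.987
vertex 2.15 -3.431 -4.86
endloop
endfacet
facet normal -0.858 0.007 -0.514
outer loop
vertex 1.954 -2.79 -4.524
vertex 2.15 -3.431 -4.86
vertex 1.12 -4.202 -3.153
endloop
endfacet
facet normal 0.769 0.465 -0.439
outer loop
vertex 2.15 -3.431 -4.86
vertex 2.58 -3.318 -3.987
vertex 2.598 -4.006 -4.685
endloop
endfacet
facet normal -0.537 -0.599 -0.594
outer loop
vertex 2.15 -3.431 -4.86
vertex 2.598 -4.006 -4.685
vertex 1.12 -4.202 -3.153
endloop
endfacet
facet normal 0.769 0.465 -0.439
outer loop
vertex 2.598 -4.006 -4.685
vertex 2.58 -3.318 -3.987
vertex 3.036 -4.179 -4.101
endloop
endfacet
facet normal -0.095 -0.972 -0.216
outer loop
vertex 2.598 -4.006 -4.685
vertex 3.036 -4.179 -4.101
vertex 1.12 -4.202 -3.153
endloop
endfacet
facet normal 0.769 0.465 -0.439
outer loop
vertex 3.036 -4.179 -4.101
vertex 2.58 -3.318 -3.987
vertex 3.207 -3.847 -3.45
endloop
endfacet
facet normal 0.209 -0.892 0.400
outer loop
vertex 3.036 -4.179 -4.101
vertex 3.207 -3.847 -3.45
vertex 1.12 -4.202 -3.153
endloop
endfacet

endsolid


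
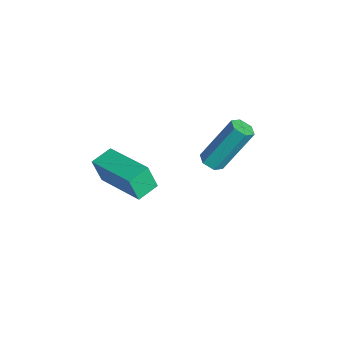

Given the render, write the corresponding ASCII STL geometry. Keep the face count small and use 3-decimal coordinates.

solid 
facet normal -0.829 -0.518 -0.209
outer loop
vertex 1.36 -4.181 4.104
vertex 0.859 -3.46 4.304
vertex 1.417 -3.853 3.066
endloop
endfacet
facet normal 0.556 -0.801 -0.223
outer loop
vertex 3.201 -2.74 3.516
vertex 1.36 -4.181 4.104
vertex 1.417 -3.853 3.066
endloop
endfacet
facet normal -0.830 -0.517 -0.210
outer loop
vertex 1.417 -3.853 3.066
vertex 0.859 -3.46 4.304
vertex 0.917 -3.132 3.266
endloop
endfacet
facet normal 0.053 0.301 -0.952
outer loop
vertex 0.917 -3.132 3.266
vertex 3.201 -2.74 3.516
vertex 1.417 -3.853 3.066
endloop
endfacet
facet normal -0.053 -0.301 0.952
outer loop
vertex 1.36 -4.181 4.104
vertex 2.643 -2.347 4.754
vertex 0.859 -3.46 4.304
endloop
endfacet
facet normal 0.556 -0.801 -0.222
outer loop
vertex 3.143 -3.068 4.554
vertex 1.36 -4.181 4.104
vertex 3.201 -2.74 3.516
endloop
endfacet
facet normal -0.053 -0.301 0.952
outer loop
vertex 3.143 -3.068 4.554
vertex 2.643 -2.347 4.754
vertex 1.36 -4.181 4.104
endloop
endfacet
facet normal -0.556 0.801 0.222
outer loop
vertex 0.859 -3.46 4.304
vertex 2.643 -2.347 4.754
vertex 0.917 -3.132 3.266
endloop
endfacet
facet normal 0.053 0.301 -0.952
outer loop
vertex 2.7 -2.019 3.716
vertex 3.201 -2.74 3.516
vertex 0.917 -3.132 3.266
endloop
endfacet
facet normal -0.556 0.801 0.223
outer loop
vertex 0.917 -3.132 3.266
vertex 2.643 -2.347 4.754
vertex 2.7 -2.019 3.716
endloop
endfacet
facet normal 0.829 0.518 0.210
outer loop
vertex 2.7 -2.019 3.716
vertex 3.143 -3.068 4.554
vertex 3.201 -2.74 3.516
endloop
endfacet
facet normal 0.830 0.517 0.209
outer loop
vertex 2.643 -2.347 4.754
vertex 3.143 -3.068 4.554
vertex 2.7 -2.019 3.716
endloop
endfacet
facet normal 0.023 -0.529 -0.848
outer loop
vertex 0.658 0.626 2.375
vertex 0.417 0.242 2.608
vertex 0.149 0.607 2.373
endloop
endfacet
facet normal -0.030 0.848 -0.529
outer loop
vertex 0.658 0.626 2.375
vertex 0.149 0.607 2.373
vertex 0.605 1.763 4.2
endloop
endfacet
facet normal -0.030 0.848 -0.529
outer loop
vertex 0.605 1.763 4.2
vertex 0.149 0.607 2.373
vertex 0.095 1.743 4.197
endloop
endfacet
facet normal -0.026 0.528 0.849
outer loop
vertex 0.605 1.763 4.2
vertex 0.095 1.743 4.197
vertex 0.363 1.378 4.432
endloop
endfacet
facet normal 0.026 -0.528 -0.849
outer loop
vertex 0.149 0.607 2.373
vertex 0.417 0.242 2.608
vertex -0.093 0.222 2.605
endloop
endfacet
facet normal -0.880 0.391 -0.269
outer loop
vertex 0.149 0.607 2.373
vertex -0.093 0.222 2.605
vertex 0.095 1.743 4.197
endloop
endfacet
facet normal -0.881 0.389 -0.268
outer loop
vertex 0.095 1.743 4.197
vertex -0.093 0.222 2.605
vertex -0.146 1.358 4.43
endloop
endfacet
facet normal -0.024 0.529 0.849
outer loop
vertex 0.095 1.743 4.197
vertex -0.146 1.358 4.43
vertex 0.363 1.378 4.432
endloop
endfacet
facet normal 0.026 -0.528 -0.849
outer loop
vertex -0.093 0.222 2.605
vertex 0.417 0.242 2.608
vertex 0.175 -0.143 2.84
endloop
endfacet
facet normal -0.851 -0.457 0.260
outer loop
vertex -0.093 0.222 2.605
vertex 0.175 -0.143 2.84
vertex -0.146 1.358 4.43
endloop
endfacet
facet normal -0.850 -0.458 0.260
outer loop
vertex -0.146 1.358 4.43
vertex 0.175 -0.143 2.84
vertex 0.122 0.994 4.665
endloop
endfacet
facet normal -0.024 0.530 0.848
outer loop
vertex -0.146 1.358 4.43
vertex 0.122 0.994 4.665
vertex 0.363 1.378 4.432
endloop
endfacet
facet normal 0.026 -0.528 -0.849
outer loop
vertex 0.175 -0.143 2.84
vertex 0.417 0.242 2.608
vertex 0.685 -0.123 2.843
endloop
endfacet
facet normal 0.030 -0.848 0.529
outer loop
vertex 0.175 -0.143 2.84
vertex 0.685 -0.123 2.843
vertex 0.122 0.994 4.665
endloop
endfacet
facet normal 0.030 -0.848 0.529
outer loop
vertex 0.122 0.994 4.665
vertex 0.685 -0.123 2.843
vertex 0.631 1.013 4.667
endloop
endfacet
facet normal -0.023 0.529 0.848
outer loop
vertex 0.122 0.994 4.665
vertex 0.631 1.013 4.667
vertex 0.363 1.378 4.432
endloop
endfacet
facet normal 0.024 -0.529 -0.849
outer loop
vertex 0.685 -0.123 2.843
vertex 0.417 0.242 2.608
vertex 0.926 0.262 2.61
endloop
endfacet
facet normal 0.881 -0.389 0.268
outer loop
vertex 0.685 -0.123 2.843
vertex 0.926 0.262 2.61
vertex 0.631 1.013 4.667
endloop
endfacet
facet normal 0.880 -0.391 0.269
outer loop
vertex 0.631 1.013 4.667
vertex 0.926 0.262 2.61
vertex 0.873 1.398 4.435
endloop
endfacet
facet normal -0.026 0.528 0.849
outer loop
vertex 0.631 1.013 4.667
vertex 0.873 1.398 4.435
vertex 0.363 1.378 4.432
endloop
endfacet
facet normal 0.024 -0.530 -0.848
outer loop
vertex 0.926 0.262 2.61
vertex 0.417 0.242 2.608
vertex 0.658 0.626 2.375
endloop
endfacet
facet normal 0.850 0.458 -0.260
outer loop
vertex 0.926 0.262 2.61
vertex 0.658 0.626 2.375
vertex 0.873 1.398 4.435
endloop
endfacet
facet normal 0.851 0.457 -0.260
outer loop
vertex 0.873 1.398 4.435
vertex 0.658 0.626 2.375
vertex 0.605 1.763 4.2
endloop
endfacet
facet normal -0.026 0.528 0.849
outer loop
vertex 0.873 1.398 4.435
vertex 0.605 1.763 4.2
vertex 0.363 1.378 4.432
endloop
endfacet

endsolid


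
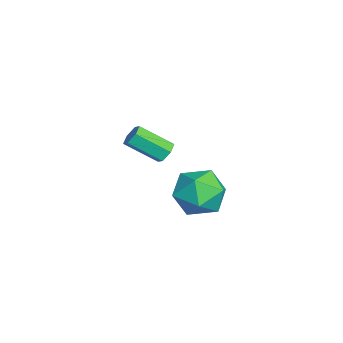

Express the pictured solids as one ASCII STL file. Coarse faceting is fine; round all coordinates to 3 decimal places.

solid 
facet normal -0.133 0.884 0.449
outer loop
vertex -0.68 1.201 -2.346
vertex -0.742 0.642 -1.263
vertex 0.335 1.022 -1.692
endloop
endfacet
facet normal 0.261 0.955 -0.143
outer loop
vertex -0.68 1.201 -2.346
vertex 0.335 1.022 -1.692
vertex 0.346 0.838 -2.898
endloop
endfacet
facet normal -0.122 0.710 -0.694
outer loop
vertex -0.68 1.201 -2.346
vertex 0.346 0.838 -2.898
vertex -0.724 0.345 -3.214
endloop
endfacet
facet normal -0.753 0.488 -0.443
outer loop
vertex -0.68 1.201 -2.346
vertex -0.724 0.345 -3.214
vertex -1.397 0.224 -2.203
endloop
endfacet
facet normal -0.759 0.595 0.264
outer loop
vertex -0.68 1.201 -2.346
vertex -1.397 0.224 -2.203
vertex -0.742 0.642 -1.263
endloop
endfacet
facet normal 0.838 0.541 -0.075
outer loop
vertex 0.346 0.838 -2.898
vertex 0.335 1.022 -1.692
vertex 0.917 0.056 -2.157
endloop
endfacet
facet normal 0.201 0.426 0.882
outer loop
vertex 0.335 1.022 -1.692
vertex -0.742 0.642 -1.263
vertex 0.244 -0.065 -1.146
endloop
endfacet
facet normal -0.811 -0.040 0.583
outer loop
vertex -0.742 0.642 -1.263
vertex -1.397 0.224 -2.203
vertex -0.826 -0.558 -1.462
endloop
endfacet
facet normal -0.801 -0.214 -0.559
outer loop
vertex -1.397 0.224 -2.203
vertex -0.724 0.345 -3.214
vertex -0.815 -0.742 -2.668
endloop
endfacet
facet normal 0.218 0.145 -0.965
outer loop
vertex -0.724 0.345 -3.214
vertex 0.346 0.838 -2.898
vertex 0.262 -0.362 -3.097
endloop
endfacet
facet normal 0.753 -0.488 0.443
outer loop
vertex 0.2 -0.921 -2.014
vertex 0.917 0.056 -2.157
vertex 0.244 -0.065 -1.146
endloop
endfacet
facet normal 0.122 -0.710 0.694
outer loop
vertex 0.2 -0.921 -2.014
vertex 0.244 -0.065 -1.146
vertex -0.826 -0.558 -1.462
endloop
endfacet
facet normal -0.261 -0.955 0.143
outer loop
vertex 0.2 -0.921 -2.014
vertex -0.826 -0.558 -1.462
vertex -0.815 -0.742 -2.668
endloop
endfacet
facet normal 0.133 -0.884 -0.449
outer loop
vertex 0.2 -0.921 -2.014
vertex -0.815 -0.742 -2.668
vertex 0.262 -0.362 -3.097
endloop
endfacet
facet normal 0.759 -0.595 -0.264
outer loop
vertex 0.2 -0.921 -2.014
vertex 0.262 -0.362 -3.097
vertex 0.917 0.056 -2.157
endloop
endfacet
facet normal 0.801 0.214 0.559
outer loop
vertex 0.244 -0.065 -1.146
vertex 0.917 0.056 -2.157
vertex 0.335 1.022 -1.692
endloop
endfacet
facet normal -0.218 -0.145 0.965
outer loop
vertex -0.826 -0.558 -1.462
vertex 0.244 -0.065 -1.146
vertex -0.742 0.642 -1.263
endloop
endfacet
facet normal -0.838 -0.541 0.075
outer loop
vertex -0.815 -0.742 -2.668
vertex -0.826 -0.558 -1.462
vertex -1.397 0.224 -2.203
endloop
endfacet
facet normal -0.201 -0.426 -0.882
outer loop
vertex 0.262 -0.362 -3.097
vertex -0.815 -0.742 -2.668
vertex -0.724 0.345 -3.214
endloop
endfacet
facet normal 0.811 0.040 -0.583
outer loop
vertex 0.917 0.056 -2.157
vertex 0.262 -0.362 -3.097
vertex 0.346 0.838 -2.898
endloop
endfacet
facet normal 0.120 0.810 -0.574
outer loop
vertex 2.738 -1.391 1.685
vertex 2.263 -1.242 1.796
vertex 2.653 -1.092 2.089
endloop
endfacet
facet normal 0.979 0.001 0.206
outer loop
vertex 2.738 -1.391 1.685
vertex 2.653 -1.092 2.089
vertex 2.552 -2.647 2.574
endloop
endfacet
facet normal 0.978 0.001 0.207
outer loop
vertex 2.552 -2.647 2.574
vertex 2.653 -1.092 2.089
vertex 2.466 -2.348 2.978
endloop
endfacet
facet normal -0.121 -0.810 0.574
outer loop
vertex 2.552 -2.647 2.574
vertex 2.466 -2.348 2.978
vertex 2.077 -2.498 2.684
endloop
endfacet
facet normal 0.120 0.810 -0.574
outer loop
vertex 2.653 -1.092 2.089
vertex 2.263 -1.242 1.796
vertex 2.178 -0.943 2.2
endloop
endfacet
facet normal 0.344 0.508 0.790
outer loop
vertex 2.653 -1.092 2.089
vertex 2.178 -0.943 2.2
vertex 2.466 -2.348 2.978
endloop
endfacet
facet normal 0.344 0.508 0.790
outer loop
vertex 2.466 -2.348 2.978
vertex 2.178 -0.943 2.2
vertex 1.991 -2.199 3.089
endloop
endfacet
facet normal -0.120 -0.811 0.573
outer loop
vertex 2.466 -2.348 2.978
vertex 1.991 -2.199 3.089
vertex 2.077 -2.498 2.684
endloop
endfacet
facet normal 0.121 0.810 -0.574
outer loop
vertex 2.178 -0.943 2.2
vertex 2.263 -1.242 1.796
vertex 1.788 -1.093 1.906
endloop
endfacet
facet normal -0.635 0.507 0.583
outer loop
vertex 2.178 -0.943 2.2
vertex 1.788 -1.093 1.906
vertex 1.991 -2.199 3.089
endloop
endfacet
facet normal -0.636 0.506 0.583
outer loop
vertex 1.991 -2.199 3.089
vertex 1.788 -1.093 1.906
vertex 1.602 -2.349 2.795
endloop
endfacet
facet normal -0.120 -0.811 0.573
outer loop
vertex 1.991 -2.199 3.089
vertex 1.602 -2.349 2.795
vertex 2.077 -2.498 2.684
endloop
endfacet
facet normal 0.121 0.810 -0.574
outer loop
vertex 1.788 -1.093 1.906
vertex 2.263 -1.242 1.796
vertex 1.874 -1.392 1.502
endloop
endfacet
facet normal -0.978 -0.002 -0.207
outer loop
vertex 1.788 -1.093 1.906
vertex 1.874 -1.392 1.502
vertex 1.602 -2.349 2.795
endloop
endfacet
facet normal -0.979 -0.000 -0.206
outer loop
vertex 1.602 -2.349 2.795
vertex 1.874 -1.392 1.502
vertex 1.687 -2.648 2.391
endloop
endfacet
facet normal -0.120 -0.810 0.574
outer loop
vertex 1.602 -2.349 2.795
vertex 1.687 -2.648 2.391
vertex 2.077 -2.498 2.684
endloop
endfacet
facet normal 0.120 0.811 -0.573
outer loop
vertex 1.874 -1.392 1.502
vertex 2.263 -1.242 1.796
vertex 2.349 -1.541 1.391
endloop
endfacet
facet normal -0.344 -0.508 -0.790
outer loop
vertex 1.874 -1.392 1.502
vertex 2.349 -1.541 1.391
vertex 1.687 -2.648 2.391
endloop
endfacet
facet normal -0.344 -0.508 -0.790
outer loop
vertex 1.687 -2.648 2.391
vertex 2.349 -1.541 1.391
vertex 2.162 -2.797 2.28
endloop
endfacet
facet normal -0.120 -0.810 0.574
outer loop
vertex 1.687 -2.648 2.391
vertex 2.162 -2.797 2.28
vertex 2.077 -2.498 2.684
endloop
endfacet
facet normal 0.120 0.811 -0.573
outer loop
vertex 2.349 -1.541 1.391
vertex 2.263 -1.242 1.796
vertex 2.738 -1.391 1.685
endloop
endfacet
facet normal 0.636 -0.507 -0.582
outer loop
vertex 2.349 -1.541 1.391
vertex 2.738 -1.391 1.685
vertex 2.162 -2.797 2.28
endloop
endfacet
facet normal 0.635 -0.507 -0.583
outer loop
vertex 2.162 -2.797 2.28
vertex 2.738 -1.391 1.685
vertex 2.552 -2.647 2.574
endloop
endfacet
facet normal -0.121 -0.810 0.574
outer loop
vertex 2.162 -2.797 2.28
vertex 2.552 -2.647 2.574
vertex 2.077 -2.498 2.684
endloop
endfacet

endsolid


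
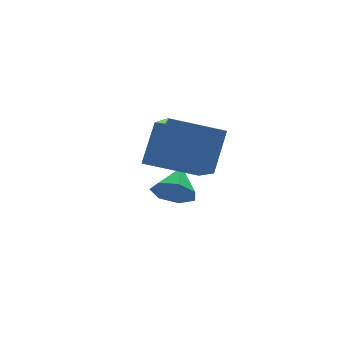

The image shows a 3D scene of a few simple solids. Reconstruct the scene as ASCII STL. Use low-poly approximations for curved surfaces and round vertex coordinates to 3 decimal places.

solid 
facet normal -0.567 -0.654 -0.500
outer loop
vertex -0.252 3.2 -3.476
vertex -0.894 3.47 -3.102
vertex -0.579 3.718 -3.783
endloop
endfacet
facet normal 0.864 0.311 -0.396
outer loop
vertex -0.252 3.2 -3.476
vertex -0.579 3.718 -3.783
vertex -0.186 4.29 -2.478
endloop
endfacet
facet normal -0.566 -0.656 -0.500
outer loop
vertex -0.579 3.718 -3.783
vertex -0.894 3.47 -3.102
vertex -1.144 4.049 -3.578
endloop
endfacet
facet normal 0.319 0.829 -0.459
outer loop
vertex -0.579 3.718 -3.783
vertex -1.144 4.049 -3.578
vertex -0.186 4.29 -2.478
endloop
endfacet
facet normal -0.566 -0.655 -0.500
outer loop
vertex -1.144 4.049 -3.578
vertex -0.894 3.47 -3.102
vertex -1.52 3.944 -3.015
endloop
endfacet
facet normal -0.255 0.967 0.010
outer loop
vertex -1.144 4.049 -3.578
vertex -1.52 3.944 -3.015
vertex -0.186 4.29 -2.478
endloop
endfacet
facet normal -0.566 -0.656 -0.499
outer loop
vertex -1.52 3.944 -3.015
vertex -0.894 3.47 -3.102
vertex -1.425 3.483 -2.517
endloop
endfacet
facet normal -0.426 0.622 0.657
outer loop
vertex -1.52 3.944 -3.015
vertex -1.425 3.483 -2.517
vertex -0.186 4.29 -2.478
endloop
endfacet
facet normal -0.566 -0.656 -0.499
outer loop
vertex -1.425 3.483 -2.517
vertex -0.894 3.47 -3.102
vertex -0.93 3.012 -2.46
endloop
endfacet
facet normal -0.065 0.052 0.997
outer loop
vertex -1.425 3.483 -2.517
vertex -0.93 3.012 -2.46
vertex -0.186 4.29 -2.478
endloop
endfacet
facet normal -0.567 -0.655 -0.499
outer loop
vertex -0.93 3.012 -2.46
vertex -0.894 3.47 -3.102
vertex -0.408 2.886 -2.887
endloop
endfacet
facet normal 0.555 -0.312 0.771
outer loop
vertex -0.93 3.012 -2.46
vertex -0.408 2.886 -2.887
vertex -0.186 4.29 -2.478
endloop
endfacet
facet normal -0.567 -0.655 -0.499
outer loop
vertex -0.408 2.886 -2.887
vertex -0.894 3.47 -3.102
vertex -0.252 3.2 -3.476
endloop
endfacet
facet normal 0.969 -0.197 0.151
outer loop
vertex -0.408 2.886 -2.887
vertex -0.252 3.2 -3.476
vertex -0.186 4.29 -2.478
endloop
endfacet
facet normal -0.873 0.370 0.317
outer loop
vertex -2.786 0.844 0.085
vertex -2.021 1.492 1.434
vertex -2.431 2.56 -0.94
endloop
endfacet
facet normal -0.455 -0.385 -0.803
outer loop
vertex -0.799 1.868 -1.534
vertex -2.786 0.844 0.085
vertex -2.431 2.56 -0.94
endloop
endfacet
facet normal -0.873 0.370 0.317
outer loop
vertex -2.431 2.56 -0.94
vertex -2.021 1.492 1.434
vertex -1.667 3.208 0.408
endloop
endfacet
facet normal 0.174 0.845 -0.505
outer loop
vertex -1.667 3.208 0.408
vertex -0.799 1.868 -1.534
vertex -2.431 2.56 -0.94
endloop
endfacet
facet normal -0.175 -0.845 0.505
outer loop
vertex -2.786 0.844 0.085
vertex -0.389 0.8 0.84
vertex -2.021 1.492 1.434
endloop
endfacet
facet normal -0.455 -0.386 -0.803
outer loop
vertex -1.153 0.152 -0.508
vertex -2.786 0.844 0.085
vertex -0.799 1.868 -1.534
endloop
endfacet
facet normal -0.175 -0.845 0.505
outer loop
vertex -1.153 0.152 -0.508
vertex -0.389 0.8 0.84
vertex -2.786 0.844 0.085
endloop
endfacet
facet normal 0.456 0.386 0.802
outer loop
vertex -2.021 1.492 1.434
vertex -0.389 0.8 0.84
vertex -1.667 3.208 0.408
endloop
endfacet
facet normal 0.175 0.845 -0.505
outer loop
vertex -0.034 2.516 -0.185
vertex -0.799 1.868 -1.534
vertex -1.667 3.208 0.408
endloop
endfacet
facet normal 0.455 0.385 0.803
outer loop
vertex -1.667 3.208 0.408
vertex -0.389 0.8 0.84
vertex -0.034 2.516 -0.185
endloop
endfacet
facet normal 0.873 -0.370 -0.317
outer loop
vertex -0.034 2.516 -0.185
vertex -1.153 0.152 -0.508
vertex -0.799 1.868 -1.534
endloop
endfacet
facet normal 0.873 -0.370 -0.317
outer loop
vertex -0.389 0.8 0.84
vertex -1.153 0.152 -0.508
vertex -0.034 2.516 -0.185
endloop
endfacet

endsolid


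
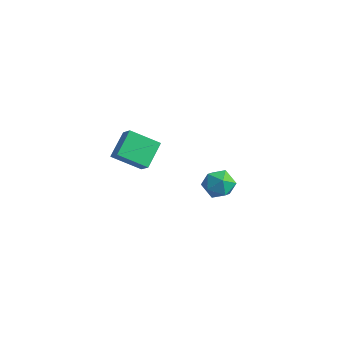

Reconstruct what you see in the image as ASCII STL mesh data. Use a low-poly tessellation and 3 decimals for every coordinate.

solid 
facet normal -0.706 0.256 -0.660
outer loop
vertex -3.616 -1.147 1.751
vertex -4.013 0.167 2.685
vertex -2.417 -0.147 0.855
endloop
endfacet
facet normal 0.239 -0.791 -0.563
outer loop
vertex -1.647 -0.427 1.575
vertex -3.616 -1.147 1.751
vertex -2.417 -0.147 0.855
endloop
endfacet
facet normal -0.706 0.257 -0.660
outer loop
vertex -2.417 -0.147 0.855
vertex -4.013 0.167 2.685
vertex -2.813 1.166 1.79
endloop
endfacet
facet normal 0.667 0.555 -0.497
outer loop
vertex -2.813 1.166 1.79
vertex -1.647 -0.427 1.575
vertex -2.417 -0.147 0.855
endloop
endfacet
facet normal -0.667 -0.555 0.497
outer loop
vertex -3.616 -1.147 1.751
vertex -3.243 -0.113 3.405
vertex -4.013 0.167 2.685
endloop
endfacet
facet normal 0.239 -0.791 -0.563
outer loop
vertex -2.847 -1.426 2.47
vertex -3.616 -1.147 1.751
vertex -1.647 -0.427 1.575
endloop
endfacet
facet normal -0.667 -0.555 0.497
outer loop
vertex -2.847 -1.426 2.47
vertex -3.243 -0.113 3.405
vertex -3.616 -1.147 1.751
endloop
endfacet
facet normal -0.239 0.791 0.563
outer loop
vertex -4.013 0.167 2.685
vertex -3.243 -0.113 3.405
vertex -2.813 1.166 1.79
endloop
endfacet
facet normal 0.667 0.555 -0.498
outer loop
vertex -2.044 0.887 2.509
vertex -1.647 -0.427 1.575
vertex -2.813 1.166 1.79
endloop
endfacet
facet normal -0.239 0.791 0.563
outer loop
vertex -2.813 1.166 1.79
vertex -3.243 -0.113 3.405
vertex -2.044 0.887 2.509
endloop
endfacet
facet normal 0.706 -0.256 0.660
outer loop
vertex -2.044 0.887 2.509
vertex -2.847 -1.426 2.47
vertex -1.647 -0.427 1.575
endloop
endfacet
facet normal 0.707 -0.256 0.659
outer loop
vertex -3.243 -0.113 3.405
vertex -2.847 -1.426 2.47
vertex -2.044 0.887 2.509
endloop
endfacet
facet normal 0.295 0.884 0.363
outer loop
vertex 3.42 0.048 3.313
vertex 3.464 -0.312 4.153
vertex 4.198 -0.333 3.607
endloop
endfacet
facet normal 0.511 0.801 -0.313
outer loop
vertex 3.42 0.048 3.313
vertex 4.198 -0.333 3.607
vertex 3.91 -0.484 2.752
endloop
endfacet
facet normal -0.067 0.694 -0.717
outer loop
vertex 3.42 0.048 3.313
vertex 3.91 -0.484 2.752
vertex 2.998 -0.555 2.769
endloop
endfacet
facet normal -0.641 0.711 -0.290
outer loop
vertex 3.42 0.048 3.313
vertex 2.998 -0.555 2.769
vertex 2.723 -0.449 3.635
endloop
endfacet
facet normal -0.416 0.828 0.377
outer loop
vertex 3.42 0.048 3.313
vertex 2.723 -0.449 3.635
vertex 3.464 -0.312 4.153
endloop
endfacet
facet normal 0.914 0.214 -0.346
outer loop
vertex 3.91 -0.484 2.752
vertex 4.198 -0.333 3.607
vertex 4.257 -1.171 3.245
endloop
endfacet
facet normal 0.566 0.348 0.748
outer loop
vertex 4.198 -0.333 3.607
vertex 3.464 -0.312 4.153
vertex 3.982 -1.065 4.111
endloop
endfacet
facet normal -0.585 0.256 0.769
outer loop
vertex 3.464 -0.312 4.153
vertex 2.723 -0.449 3.635
vertex 3.07 -1.136 4.128
endloop
endfacet
facet normal -0.949 0.067 -0.309
outer loop
vertex 2.723 -0.449 3.635
vertex 2.998 -0.555 2.769
vertex 2.782 -1.287 3.273
endloop
endfacet
facet normal -0.022 0.041 -0.999
outer loop
vertex 2.998 -0.555 2.769
vertex 3.91 -0.484 2.752
vertex 3.516 -1.308 2.727
endloop
endfacet
facet normal 0.641 -0.711 0.290
outer loop
vertex 3.56 -1.668 3.567
vertex 4.257 -1.171 3.245
vertex 3.982 -1.065 4.111
endloop
endfacet
facet normal 0.067 -0.694 0.717
outer loop
vertex 3.56 -1.668 3.567
vertex 3.982 -1.065 4.111
vertex 3.07 -1.136 4.128
endloop
endfacet
facet normal -0.511 -0.801 0.313
outer loop
vertex 3.56 -1.668 3.567
vertex 3.07 -1.136 4.128
vertex 2.782 -1.287 3.273
endloop
endfacet
facet normal -0.295 -0.884 -0.363
outer loop
vertex 3.56 -1.668 3.567
vertex 2.782 -1.287 3.273
vertex 3.516 -1.308 2.727
endloop
endfacet
facet normal 0.416 -0.828 -0.377
outer loop
vertex 3.56 -1.668 3.567
vertex 3.516 -1.308 2.727
vertex 4.257 -1.171 3.245
endloop
endfacet
facet normal 0.949 -0.067 0.309
outer loop
vertex 3.982 -1.065 4.111
vertex 4.257 -1.171 3.245
vertex 4.198 -0.333 3.607
endloop
endfacet
facet normal 0.022 -0.041 0.999
outer loop
vertex 3.07 -1.136 4.128
vertex 3.982 -1.065 4.111
vertex 3.464 -0.312 4.153
endloop
endfacet
facet normal -0.914 -0.214 0.346
outer loop
vertex 2.782 -1.287 3.273
vertex 3.07 -1.136 4.128
vertex 2.723 -0.449 3.635
endloop
endfacet
facet normal -0.566 -0.348 -0.748
outer loop
vertex 3.516 -1.308 2.727
vertex 2.782 -1.287 3.273
vertex 2.998 -0.555 2.769
endloop
endfacet
facet normal 0.585 -0.256 -0.769
outer loop
vertex 4.257 -1.171 3.245
vertex 3.516 -1.308 2.727
vertex 3.91 -0.484 2.752
endloop
endfacet

endsolid


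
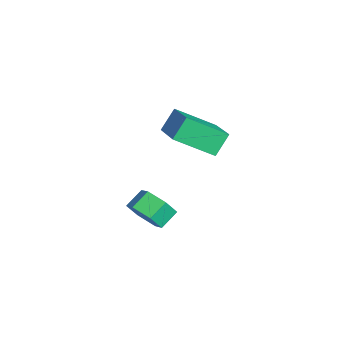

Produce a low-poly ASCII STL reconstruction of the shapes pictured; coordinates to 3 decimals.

solid 
facet normal 0.510 -0.673 -0.537
outer loop
vertex 4.766 -1.054 -3.236
vertex 3.973 -1.256 -3.736
vertex 4.567 -0.565 -4.038
endloop
endfacet
facet normal 0.835 0.537 0.120
outer loop
vertex 4.766 -1.054 -3.236
vertex 4.567 -0.565 -4.038
vertex 4.241 -0.361 -2.684
endloop
endfacet
facet normal 0.835 0.537 0.120
outer loop
vertex 4.241 -0.361 -2.684
vertex 4.567 -0.565 -4.038
vertex 4.042 0.127 -3.485
endloop
endfacet
facet normal -0.510 0.673 0.536
outer loop
vertex 4.241 -0.361 -2.684
vertex 4.042 0.127 -3.485
vertex 3.447 -0.564 -3.184
endloop
endfacet
facet normal 0.510 -0.673 -0.536
outer loop
vertex 4.567 -0.565 -4.038
vertex 3.973 -1.256 -3.736
vertex 3.773 -0.768 -4.538
endloop
endfacet
facet normal 0.236 0.710 -0.664
outer loop
vertex 4.567 -0.565 -4.038
vertex 3.773 -0.768 -4.538
vertex 4.042 0.127 -3.485
endloop
endfacet
facet normal 0.238 0.709 -0.664
outer loop
vertex 4.042 0.127 -3.485
vertex 3.773 -0.768 -4.538
vertex 3.248 -0.075 -3.986
endloop
endfacet
facet normal -0.510 0.673 0.537
outer loop
vertex 4.042 0.127 -3.485
vertex 3.248 -0.075 -3.986
vertex 3.447 -0.564 -3.184
endloop
endfacet
facet normal 0.510 -0.673 -0.536
outer loop
vertex 3.773 -0.768 -4.538
vertex 3.973 -1.256 -3.736
vertex 3.179 -1.459 -4.236
endloop
endfacet
facet normal -0.598 0.171 -0.783
outer loop
vertex 3.773 -0.768 -4.538
vertex 3.179 -1.459 -4.236
vertex 3.248 -0.075 -3.986
endloop
endfacet
facet normal -0.598 0.171 -0.783
outer loop
vertex 3.248 -0.075 -3.986
vertex 3.179 -1.459 -4.236
vertex 2.654 -0.766 -3.684
endloop
endfacet
facet normal -0.510 0.673 0.537
outer loop
vertex 3.248 -0.075 -3.986
vertex 2.654 -0.766 -3.684
vertex 3.447 -0.564 -3.184
endloop
endfacet
facet normal 0.510 -0.673 -0.536
outer loop
vertex 3.179 -1.459 -4.236
vertex 3.973 -1.256 -3.736
vertex 3.378 -1.947 -3.435
endloop
endfacet
facet normal -0.835 -0.537 -0.120
outer loop
vertex 3.179 -1.459 -4.236
vertex 3.378 -1.947 -3.435
vertex 2.654 -0.766 -3.684
endloop
endfacet
facet normal -0.835 -0.537 -0.120
outer loop
vertex 2.654 -0.766 -3.684
vertex 3.378 -1.947 -3.435
vertex 2.853 -1.255 -2.882
endloop
endfacet
facet normal -0.510 0.673 0.537
outer loop
vertex 2.654 -0.766 -3.684
vertex 2.853 -1.255 -2.882
vertex 3.447 -0.564 -3.184
endloop
endfacet
facet normal 0.510 -0.673 -0.537
outer loop
vertex 3.378 -1.947 -3.435
vertex 3.973 -1.256 -3.736
vertex 4.172 -1.745 -2.934
endloop
endfacet
facet normal -0.238 -0.710 0.663
outer loop
vertex 3.378 -1.947 -3.435
vertex 4.172 -1.745 -2.934
vertex 2.853 -1.255 -2.882
endloop
endfacet
facet normal -0.237 -0.709 0.664
outer loop
vertex 2.853 -1.255 -2.882
vertex 4.172 -1.745 -2.934
vertex 3.647 -1.052 -2.382
endloop
endfacet
facet normal -0.510 0.673 0.536
outer loop
vertex 2.853 -1.255 -2.882
vertex 3.647 -1.052 -2.382
vertex 3.447 -0.564 -3.184
endloop
endfacet
facet normal 0.510 -0.673 -0.537
outer loop
vertex 4.172 -1.745 -2.934
vertex 3.973 -1.256 -3.736
vertex 4.766 -1.054 -3.236
endloop
endfacet
facet normal 0.598 -0.171 0.783
outer loop
vertex 4.172 -1.745 -2.934
vertex 4.766 -1.054 -3.236
vertex 3.647 -1.052 -2.382
endloop
endfacet
facet normal 0.598 -0.171 0.783
outer loop
vertex 3.647 -1.052 -2.382
vertex 4.766 -1.054 -3.236
vertex 4.241 -0.361 -2.684
endloop
endfacet
facet normal -0.510 0.673 0.536
outer loop
vertex 3.647 -1.052 -2.382
vertex 4.241 -0.361 -2.684
vertex 3.447 -0.564 -3.184
endloop
endfacet
facet normal -0.922 -0.137 -0.363
outer loop
vertex 2.609 -0.399 0.713
vertex 2.145 0.212 1.661
vertex 2.761 1.337 -0.33
endloop
endfacet
facet normal 0.381 -0.501 -0.778
outer loop
vertex 4.715 1.628 0.439
vertex 2.609 -0.399 0.713
vertex 2.761 1.337 -0.33
endloop
endfacet
facet normal -0.922 -0.137 -0.363
outer loop
vertex 2.761 1.337 -0.33
vertex 2.145 0.212 1.661
vertex 2.297 1.947 0.619
endloop
endfacet
facet normal 0.075 0.855 -0.513
outer loop
vertex 2.297 1.947 0.619
vertex 4.715 1.628 0.439
vertex 2.761 1.337 -0.33
endloop
endfacet
facet normal -0.075 -0.854 0.514
outer loop
vertex 2.609 -0.399 0.713
vertex 4.099 0.503 2.43
vertex 2.145 0.212 1.661
endloop
endfacet
facet normal 0.380 -0.500 -0.778
outer loop
vertex 4.563 -0.107 1.481
vertex 2.609 -0.399 0.713
vertex 4.715 1.628 0.439
endloop
endfacet
facet normal -0.074 -0.855 0.513
outer loop
vertex 4.563 -0.107 1.481
vertex 4.099 0.503 2.43
vertex 2.609 -0.399 0.713
endloop
endfacet
facet normal -0.381 0.500 0.778
outer loop
vertex 2.145 0.212 1.661
vertex 4.099 0.503 2.43
vertex 2.297 1.947 0.619
endloop
endfacet
facet normal 0.074 0.854 -0.514
outer loop
vertex 4.251 2.239 1.387
vertex 4.715 1.628 0.439
vertex 2.297 1.947 0.619
endloop
endfacet
facet normal -0.380 0.501 0.778
outer loop
vertex 2.297 1.947 0.619
vertex 4.099 0.503 2.43
vertex 4.251 2.239 1.387
endloop
endfacet
facet normal 0.922 0.137 0.363
outer loop
vertex 4.251 2.239 1.387
vertex 4.563 -0.107 1.481
vertex 4.715 1.628 0.439
endloop
endfacet
facet normal 0.922 0.137 0.363
outer loop
vertex 4.099 0.503 2.43
vertex 4.563 -0.107 1.481
vertex 4.251 2.239 1.387
endloop
endfacet

endsolid


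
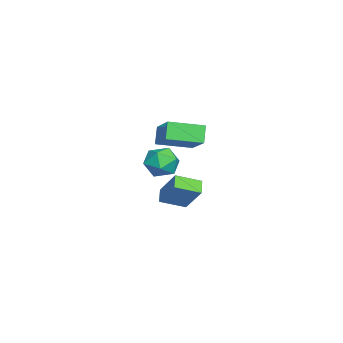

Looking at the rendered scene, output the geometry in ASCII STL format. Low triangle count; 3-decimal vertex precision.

solid 
facet normal -0.464 -0.444 -0.767
outer loop
vertex -0.07 1.423 -2.086
vertex -0.433 2.613 -2.556
vertex 0.612 1.46 -2.52
endloop
endfacet
facet normal 0.274 -0.895 0.354
outer loop
vertex 1.433 2.247 -1.164
vertex -0.07 1.423 -2.086
vertex 0.612 1.46 -2.52
endloop
endfacet
facet normal -0.464 -0.445 -0.766
outer loop
vertex 0.612 1.46 -2.52
vertex -0.433 2.613 -2.556
vertex 0.249 2.65 -2.991
endloop
endfacet
facet normal 0.843 0.045 -0.536
outer loop
vertex 0.249 2.65 -2.991
vertex 1.433 2.247 -1.164
vertex 0.612 1.46 -2.52
endloop
endfacet
facet normal -0.843 -0.045 0.536
outer loop
vertex -0.07 1.423 -2.086
vertex 0.388 3.4 -1.2
vertex -0.433 2.613 -2.556
endloop
endfacet
facet normal 0.274 -0.895 0.353
outer loop
vertex 0.751 2.21 -0.729
vertex -0.07 1.423 -2.086
vertex 1.433 2.247 -1.164
endloop
endfacet
facet normal -0.843 -0.045 0.536
outer loop
vertex 0.751 2.21 -0.729
vertex 0.388 3.4 -1.2
vertex -0.07 1.423 -2.086
endloop
endfacet
facet normal -0.274 0.895 -0.353
outer loop
vertex -0.433 2.613 -2.556
vertex 0.388 3.4 -1.2
vertex 0.249 2.65 -2.991
endloop
endfacet
facet normal 0.843 0.045 -0.536
outer loop
vertex 1.07 3.437 -1.634
vertex 1.433 2.247 -1.164
vertex 0.249 2.65 -2.991
endloop
endfacet
facet normal -0.273 0.895 -0.353
outer loop
vertex 0.249 2.65 -2.991
vertex 0.388 3.4 -1.2
vertex 1.07 3.437 -1.634
endloop
endfacet
facet normal 0.465 0.444 0.766
outer loop
vertex 1.07 3.437 -1.634
vertex 0.751 2.21 -0.729
vertex 1.433 2.247 -1.164
endloop
endfacet
facet normal 0.464 0.445 0.766
outer loop
vertex 0.388 3.4 -1.2
vertex 0.751 2.21 -0.729
vertex 1.07 3.437 -1.634
endloop
endfacet
facet normal -0.824 0.476 0.306
outer loop
vertex 2.385 2.569 0.952
vertex 1.952 1.768 1.031
vertex 2.414 2.11 1.743
endloop
endfacet
facet normal -0.238 0.836 0.494
outer loop
vertex 2.385 2.569 0.952
vertex 2.414 2.11 1.743
vertex 3.169 2.515 1.421
endloop
endfacet
facet normal 0.128 0.987 -0.100
outer loop
vertex 2.385 2.569 0.952
vertex 3.169 2.515 1.421
vertex 3.173 2.422 0.511
endloop
endfacet
facet normal -0.232 0.720 -0.654
outer loop
vertex 2.385 2.569 0.952
vertex 3.173 2.422 0.511
vertex 2.421 1.961 0.27
endloop
endfacet
facet normal -0.821 0.404 -0.403
outer loop
vertex 2.385 2.569 0.952
vertex 2.421 1.961 0.27
vertex 1.952 1.768 1.031
endloop
endfacet
facet normal 0.165 0.407 0.899
outer loop
vertex 3.169 2.515 1.421
vertex 2.414 2.11 1.743
vertex 3.219 1.679 1.79
endloop
endfacet
facet normal -0.785 -0.176 0.594
outer loop
vertex 2.414 2.11 1.743
vertex 1.952 1.768 1.031
vertex 2.467 1.218 1.549
endloop
endfacet
facet normal -0.780 -0.291 -0.554
outer loop
vertex 1.952 1.768 1.031
vertex 2.421 1.961 0.27
vertex 2.471 1.125 0.639
endloop
endfacet
facet normal 0.173 0.219 -0.960
outer loop
vertex 2.421 1.961 0.27
vertex 3.173 2.422 0.511
vertex 3.226 1.53 0.317
endloop
endfacet
facet normal 0.757 0.650 -0.063
outer loop
vertex 3.173 2.422 0.511
vertex 3.169 2.515 1.421
vertex 3.688 1.872 1.029
endloop
endfacet
facet normal 0.232 -0.720 0.654
outer loop
vertex 3.255 1.071 1.108
vertex 3.219 1.679 1.79
vertex 2.467 1.218 1.549
endloop
endfacet
facet normal -0.128 -0.987 0.100
outer loop
vertex 3.255 1.071 1.108
vertex 2.467 1.218 1.549
vertex 2.471 1.125 0.639
endloop
endfacet
facet normal 0.238 -0.836 -0.494
outer loop
vertex 3.255 1.071 1.108
vertex 2.471 1.125 0.639
vertex 3.226 1.53 0.317
endloop
endfacet
facet normal 0.824 -0.476 -0.306
outer loop
vertex 3.255 1.071 1.108
vertex 3.226 1.53 0.317
vertex 3.688 1.872 1.029
endloop
endfacet
facet normal 0.821 -0.404 0.403
outer loop
vertex 3.255 1.071 1.108
vertex 3.688 1.872 1.029
vertex 3.219 1.679 1.79
endloop
endfacet
facet normal -0.173 -0.219 0.960
outer loop
vertex 2.467 1.218 1.549
vertex 3.219 1.679 1.79
vertex 2.414 2.11 1.743
endloop
endfacet
facet normal -0.757 -0.650 0.063
outer loop
vertex 2.471 1.125 0.639
vertex 2.467 1.218 1.549
vertex 1.952 1.768 1.031
endloop
endfacet
facet normal -0.165 -0.407 -0.899
outer loop
vertex 3.226 1.53 0.317
vertex 2.471 1.125 0.639
vertex 2.421 1.961 0.27
endloop
endfacet
facet normal 0.785 0.176 -0.594
outer loop
vertex 3.688 1.872 1.029
vertex 3.226 1.53 0.317
vertex 3.173 2.422 0.511
endloop
endfacet
facet normal 0.780 0.291 0.554
outer loop
vertex 3.219 1.679 1.79
vertex 3.688 1.872 1.029
vertex 3.169 2.515 1.421
endloop
endfacet
facet normal -0.561 0.025 0.828
outer loop
vertex -1.906 1.58 1.523
vertex -2.402 3.309 1.135
vertex -3.472 0.897 0.482
endloop
endfacet
facet normal 0.270 -0.940 0.211
outer loop
vertex -2.878 0.871 -0.395
vertex -1.906 1.58 1.523
vertex -3.472 0.897 0.482
endloop
endfacet
facet normal -0.560 0.025 0.828
outer loop
vertex -3.472 0.897 0.482
vertex -2.402 3.309 1.135
vertex -3.968 2.626 0.095
endloop
endfacet
facet normal -0.783 -0.341 -0.520
outer loop
vertex -3.968 2.626 0.095
vertex -2.878 0.871 -0.395
vertex -3.472 0.897 0.482
endloop
endfacet
facet normal 0.783 0.341 0.520
outer loop
vertex -1.906 1.58 1.523
vertex -1.808 3.283 0.258
vertex -2.402 3.309 1.135
endloop
endfacet
facet normal 0.270 -0.940 0.210
outer loop
vertex -1.312 1.554 0.645
vertex -1.906 1.58 1.523
vertex -2.878 0.871 -0.395
endloop
endfacet
facet normal 0.783 0.341 0.520
outer loop
vertex -1.312 1.554 0.645
vertex -1.808 3.283 0.258
vertex -1.906 1.58 1.523
endloop
endfacet
facet normal -0.270 0.940 -0.211
outer loop
vertex -2.402 3.309 1.135
vertex -1.808 3.283 0.258
vertex -3.968 2.626 0.095
endloop
endfacet
facet normal -0.783 -0.341 -0.520
outer loop
vertex -3.374 2.6 -0.783
vertex -2.878 0.871 -0.395
vertex -3.968 2.626 0.095
endloop
endfacet
facet normal -0.270 0.940 -0.210
outer loop
vertex -3.968 2.626 0.095
vertex -1.808 3.283 0.258
vertex -3.374 2.6 -0.783
endloop
endfacet
facet normal 0.561 -0.025 -0.828
outer loop
vertex -3.374 2.6 -0.783
vertex -1.312 1.554 0.645
vertex -2.878 0.871 -0.395
endloop
endfacet
facet normal 0.561 -0.024 -0.828
outer loop
vertex -1.808 3.283 0.258
vertex -1.312 1.554 0.645
vertex -3.374 2.6 -0.783
endloop
endfacet

endsolid


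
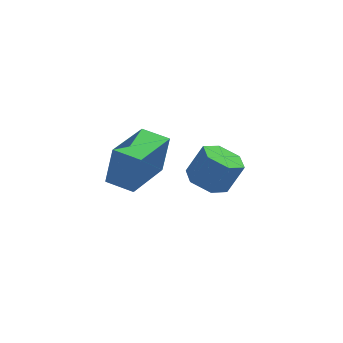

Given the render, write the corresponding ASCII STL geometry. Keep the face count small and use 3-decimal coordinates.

solid 
facet normal -0.672 0.733 0.108
outer loop
vertex -0.754 -0.487 4.411
vertex 0.481 0.683 4.155
vertex -0.993 -0.516 3.123
endloop
endfacet
facet normal -0.718 -0.680 0.148
outer loop
vertex -0.381 -1.183 3.025
vertex -0.754 -0.487 4.411
vertex -0.993 -0.516 3.123
endloop
endfacet
facet normal -0.672 0.733 0.108
outer loop
vertex -0.993 -0.516 3.123
vertex 0.481 0.683 4.155
vertex 0.243 0.654 2.867
endloop
endfacet
facet normal -0.182 -0.023 -0.983
outer loop
vertex 0.243 0.654 2.867
vertex -0.381 -1.183 3.025
vertex -0.993 -0.516 3.123
endloop
endfacet
facet normal 0.182 0.023 0.983
outer loop
vertex -0.754 -0.487 4.411
vertex 1.093 0.016 4.057
vertex 0.481 0.683 4.155
endloop
endfacet
facet normal -0.718 -0.680 0.148
outer loop
vertex -0.143 -1.154 4.313
vertex -0.754 -0.487 4.411
vertex -0.381 -1.183 3.025
endloop
endfacet
facet normal 0.182 0.023 0.983
outer loop
vertex -0.143 -1.154 4.313
vertex 1.093 0.016 4.057
vertex -0.754 -0.487 4.411
endloop
endfacet
facet normal 0.718 0.680 -0.148
outer loop
vertex 0.481 0.683 4.155
vertex 1.093 0.016 4.057
vertex 0.243 0.654 2.867
endloop
endfacet
facet normal -0.182 -0.023 -0.983
outer loop
vertex 0.854 -0.013 2.769
vertex -0.381 -1.183 3.025
vertex 0.243 0.654 2.867
endloop
endfacet
facet normal 0.718 0.680 -0.149
outer loop
vertex 0.243 0.654 2.867
vertex 1.093 0.016 4.057
vertex 0.854 -0.013 2.769
endloop
endfacet
facet normal 0.672 -0.733 -0.108
outer loop
vertex 0.854 -0.013 2.769
vertex -0.143 -1.154 4.313
vertex -0.381 -1.183 3.025
endloop
endfacet
facet normal 0.672 -0.733 -0.108
outer loop
vertex 1.093 0.016 4.057
vertex -0.143 -1.154 4.313
vertex 0.854 -0.013 2.769
endloop
endfacet
facet normal -0.475 0.012 -0.880
outer loop
vertex 3.325 1.657 0.345
vertex 2.72 1.407 0.668
vertex 2.835 2.125 0.616
endloop
endfacet
facet normal 0.569 0.767 -0.296
outer loop
vertex 3.325 1.657 0.345
vertex 2.835 2.125 0.616
vertex 3.865 1.644 1.349
endloop
endfacet
facet normal 0.569 0.767 -0.296
outer loop
vertex 3.865 1.644 1.349
vertex 2.835 2.125 0.616
vertex 3.375 2.112 1.619
endloop
endfacet
facet normal 0.474 -0.011 0.880
outer loop
vertex 3.865 1.644 1.349
vertex 3.375 2.112 1.619
vertex 3.26 1.393 1.672
endloop
endfacet
facet normal -0.474 0.012 -0.881
outer loop
vertex 2.835 2.125 0.616
vertex 2.72 1.407 0.668
vertex 2.23 1.875 0.938
endloop
endfacet
facet normal -0.297 0.939 0.172
outer loop
vertex 2.835 2.125 0.616
vertex 2.23 1.875 0.938
vertex 3.375 2.112 1.619
endloop
endfacet
facet normal -0.297 0.939 0.172
outer loop
vertex 3.375 2.112 1.619
vertex 2.23 1.875 0.938
vertex 2.77 1.862 1.942
endloop
endfacet
facet normal 0.474 -0.011 0.880
outer loop
vertex 3.375 2.112 1.619
vertex 2.77 1.862 1.942
vertex 3.26 1.393 1.672
endloop
endfacet
facet normal -0.474 0.011 -0.880
outer loop
vertex 2.23 1.875 0.938
vertex 2.72 1.407 0.668
vertex 2.115 1.156 0.991
endloop
endfacet
facet normal -0.866 0.173 0.468
outer loop
vertex 2.23 1.875 0.938
vertex 2.115 1.156 0.991
vertex 2.77 1.862 1.942
endloop
endfacet
facet normal -0.866 0.173 0.468
outer loop
vertex 2.77 1.862 1.942
vertex 2.115 1.156 0.991
vertex 2.655 1.143 1.995
endloop
endfacet
facet normal 0.474 -0.011 0.880
outer loop
vertex 2.77 1.862 1.942
vertex 2.655 1.143 1.995
vertex 3.26 1.393 1.672
endloop
endfacet
facet normal -0.474 0.011 -0.880
outer loop
vertex 2.115 1.156 0.991
vertex 2.72 1.407 0.668
vertex 2.605 0.688 0.721
endloop
endfacet
facet normal -0.569 -0.767 0.296
outer loop
vertex 2.115 1.156 0.991
vertex 2.605 0.688 0.721
vertex 2.655 1.143 1.995
endloop
endfacet
facet normal -0.569 -0.767 0.296
outer loop
vertex 2.655 1.143 1.995
vertex 2.605 0.688 0.721
vertex 3.145 0.675 1.724
endloop
endfacet
facet normal 0.475 -0.012 0.880
outer loop
vertex 2.655 1.143 1.995
vertex 3.145 0.675 1.724
vertex 3.26 1.393 1.672
endloop
endfacet
facet normal -0.474 0.011 -0.880
outer loop
vertex 2.605 0.688 0.721
vertex 2.72 1.407 0.668
vertex 3.21 0.938 0.398
endloop
endfacet
facet normal 0.296 -0.939 -0.172
outer loop
vertex 2.605 0.688 0.721
vertex 3.21 0.938 0.398
vertex 3.145 0.675 1.724
endloop
endfacet
facet normal 0.297 -0.939 -0.172
outer loop
vertex 3.145 0.675 1.724
vertex 3.21 0.938 0.398
vertex 3.75 0.925 1.402
endloop
endfacet
facet normal 0.474 -0.012 0.881
outer loop
vertex 3.145 0.675 1.724
vertex 3.75 0.925 1.402
vertex 3.26 1.393 1.672
endloop
endfacet
facet normal -0.474 0.011 -0.880
outer loop
vertex 3.21 0.938 0.398
vertex 2.72 1.407 0.668
vertex 3.325 1.657 0.345
endloop
endfacet
facet normal 0.866 -0.173 -0.468
outer loop
vertex 3.21 0.938 0.398
vertex 3.325 1.657 0.345
vertex 3.75 0.925 1.402
endloop
endfacet
facet normal 0.866 -0.173 -0.468
outer loop
vertex 3.75 0.925 1.402
vertex 3.325 1.657 0.345
vertex 3.865 1.644 1.349
endloop
endfacet
facet normal 0.474 -0.011 0.880
outer loop
vertex 3.75 0.925 1.402
vertex 3.865 1.644 1.349
vertex 3.26 1.393 1.672
endloop
endfacet

endsolid
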